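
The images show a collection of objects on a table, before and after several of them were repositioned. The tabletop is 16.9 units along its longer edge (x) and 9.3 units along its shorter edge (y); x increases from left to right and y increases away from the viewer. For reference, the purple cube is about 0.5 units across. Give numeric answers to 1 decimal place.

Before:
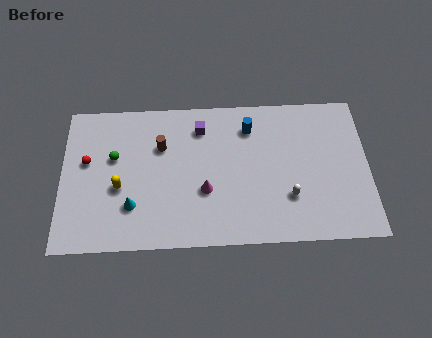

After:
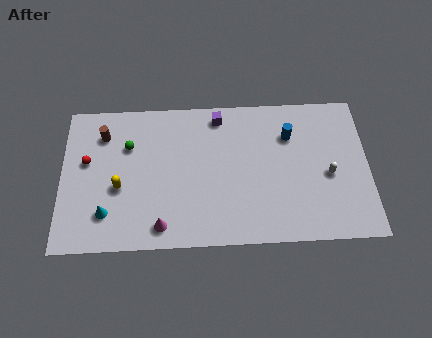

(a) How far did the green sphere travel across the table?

1.1

The green sphere moved from about (2.9, 5.7) to (3.7, 6.4), a distance of √(0.8² + 0.7²) ≈ 1.1.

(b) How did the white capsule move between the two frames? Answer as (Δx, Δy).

(2.2, 1.3)

The white capsule started near (12.5, 2.8) and ended near (14.7, 4.1).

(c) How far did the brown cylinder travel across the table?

3.3

The brown cylinder was near (5.5, 6.3) before and (2.3, 7.2) after, so it travelled √(3.2² + 0.9²) ≈ 3.3 units.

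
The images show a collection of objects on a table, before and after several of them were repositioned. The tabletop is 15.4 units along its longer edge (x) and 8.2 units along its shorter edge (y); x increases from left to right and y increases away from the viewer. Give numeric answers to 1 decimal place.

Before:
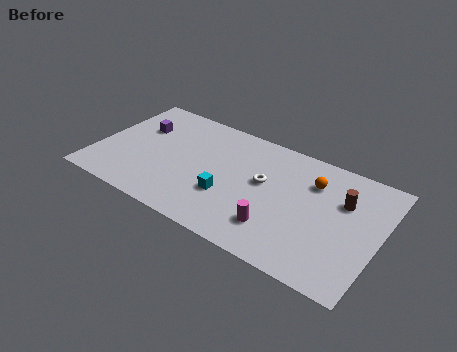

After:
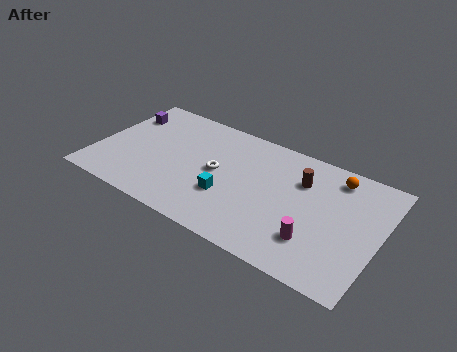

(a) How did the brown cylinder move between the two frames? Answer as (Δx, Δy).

(-2.3, 0.3)

The brown cylinder was at about (13.3, 5.5) and moved to about (11.0, 5.8).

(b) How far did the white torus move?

2.5

From (9.1, 4.7) to (6.6, 4.2), the white torus covered √(2.5² + 0.5²) ≈ 2.5 units.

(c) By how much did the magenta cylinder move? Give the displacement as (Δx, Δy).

(2.0, 0.2)

The magenta cylinder started near (10.2, 2.0) and ended near (12.2, 2.2).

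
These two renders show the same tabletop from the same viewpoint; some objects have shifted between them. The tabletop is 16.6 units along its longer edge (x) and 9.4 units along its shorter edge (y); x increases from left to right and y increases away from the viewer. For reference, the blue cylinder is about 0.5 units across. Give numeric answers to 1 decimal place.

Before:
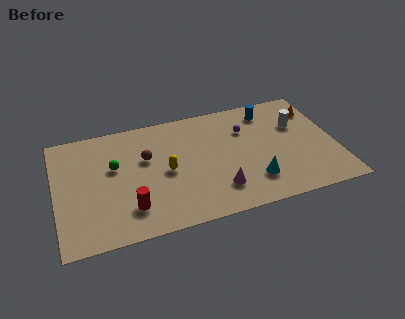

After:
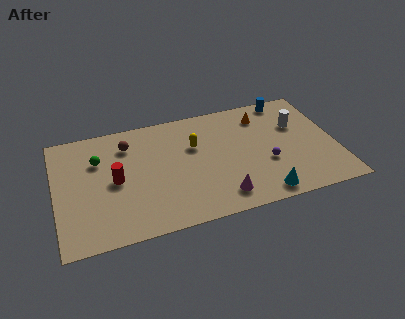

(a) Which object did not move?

the white cylinder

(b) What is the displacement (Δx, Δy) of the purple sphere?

(1.0, -3.1)

The purple sphere started near (11.4, 6.6) and ended near (12.4, 3.5).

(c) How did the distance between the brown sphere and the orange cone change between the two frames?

-2.3

They were about 10.4 units apart before and 8.1 after — 2.3 units closer together.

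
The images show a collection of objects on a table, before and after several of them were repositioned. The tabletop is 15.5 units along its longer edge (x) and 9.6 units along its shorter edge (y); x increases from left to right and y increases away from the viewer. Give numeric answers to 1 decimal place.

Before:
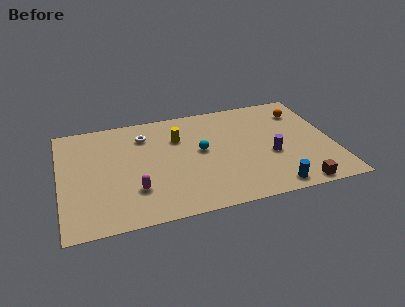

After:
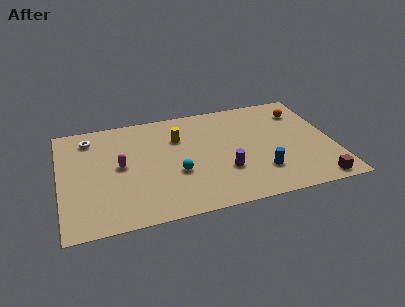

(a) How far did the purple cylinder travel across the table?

2.8

From (11.9, 3.8) to (9.2, 3.1), the purple cylinder covered √(2.7² + 0.7²) ≈ 2.8 units.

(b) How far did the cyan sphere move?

2.2

The cyan sphere moved from about (8.0, 5.2) to (6.5, 3.6), a distance of √(1.5² + 1.6²) ≈ 2.2.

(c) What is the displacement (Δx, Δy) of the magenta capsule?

(-0.7, 2.3)

From the two frames, the magenta capsule sits at roughly (4.1, 2.7) before and (3.4, 5.0) after.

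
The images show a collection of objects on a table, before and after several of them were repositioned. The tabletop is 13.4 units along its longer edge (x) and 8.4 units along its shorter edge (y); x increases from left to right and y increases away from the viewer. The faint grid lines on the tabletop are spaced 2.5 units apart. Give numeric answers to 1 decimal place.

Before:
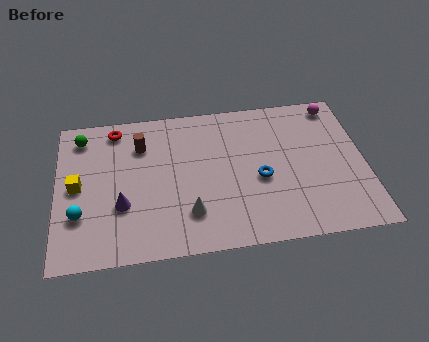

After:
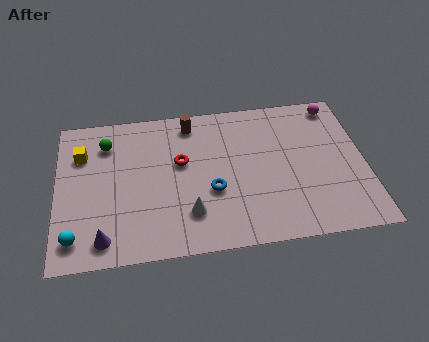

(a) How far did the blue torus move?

2.1

The blue torus moved from about (8.8, 3.6) to (6.7, 3.2), a distance of √(2.1² + 0.4²) ≈ 2.1.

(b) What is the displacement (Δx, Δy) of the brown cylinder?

(2.2, 1.0)

The brown cylinder started near (3.7, 6.2) and ended near (5.9, 7.2).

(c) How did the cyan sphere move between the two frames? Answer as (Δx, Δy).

(-0.2, -1.2)

The cyan sphere was at about (1.0, 2.6) and moved to about (0.8, 1.4).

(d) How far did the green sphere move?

1.2

The green sphere was near (1.1, 7.0) before and (2.2, 6.5) after, so it travelled √(1.1² + 0.5²) ≈ 1.2 units.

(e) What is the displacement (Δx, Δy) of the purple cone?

(-0.8, -1.7)

The purple cone was at about (2.8, 2.9) and moved to about (2.0, 1.2).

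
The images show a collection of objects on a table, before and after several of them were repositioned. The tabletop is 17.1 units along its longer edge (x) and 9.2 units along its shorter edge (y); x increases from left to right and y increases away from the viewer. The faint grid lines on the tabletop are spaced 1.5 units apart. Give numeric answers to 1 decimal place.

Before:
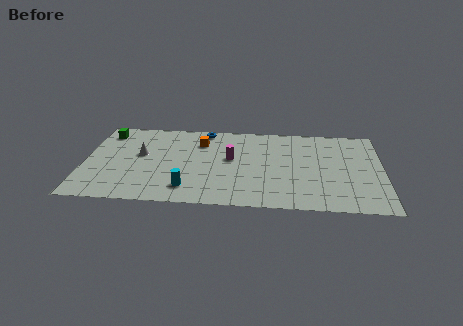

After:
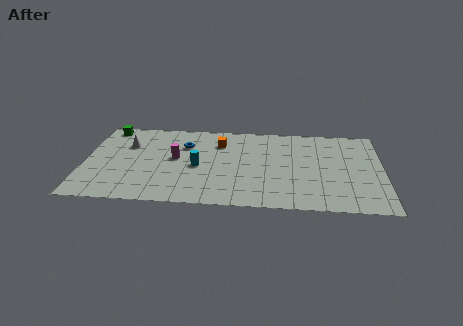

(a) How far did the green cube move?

0.6

The green cube moved from about (1.1, 7.6) to (1.2, 8.2), a distance of √(0.1² + 0.6²) ≈ 0.6.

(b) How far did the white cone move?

1.3

The white cone moved from about (3.2, 5.3) to (2.4, 6.3), a distance of √(0.8² + 1.0²) ≈ 1.3.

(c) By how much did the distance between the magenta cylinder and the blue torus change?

-1.9

They were about 3.5 units apart before and 1.6 after — 1.9 units closer together.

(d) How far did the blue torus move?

2.1

The blue torus moved from about (6.8, 8.3) to (5.7, 6.5), a distance of √(1.1² + 1.8²) ≈ 2.1.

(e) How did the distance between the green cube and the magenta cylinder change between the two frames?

-2.6

They were about 7.7 units apart before and 5.1 after — 2.6 units closer together.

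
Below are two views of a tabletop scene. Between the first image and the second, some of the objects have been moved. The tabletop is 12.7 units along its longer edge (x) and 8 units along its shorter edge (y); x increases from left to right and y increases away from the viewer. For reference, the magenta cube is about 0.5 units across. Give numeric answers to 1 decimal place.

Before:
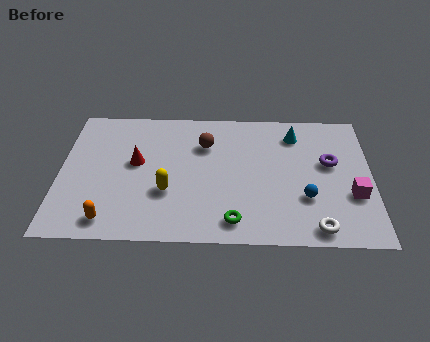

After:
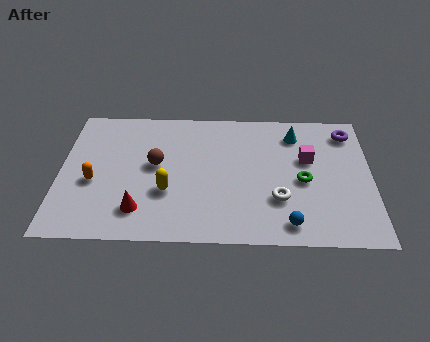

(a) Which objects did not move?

the yellow capsule and the cyan cone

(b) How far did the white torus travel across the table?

2.2

The white torus moved from about (10.4, 0.9) to (8.9, 2.5), a distance of √(1.5² + 1.6²) ≈ 2.2.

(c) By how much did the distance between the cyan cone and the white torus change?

-1.6

They were about 5.6 units apart before and 4.0 after — 1.6 units closer together.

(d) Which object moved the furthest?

the green torus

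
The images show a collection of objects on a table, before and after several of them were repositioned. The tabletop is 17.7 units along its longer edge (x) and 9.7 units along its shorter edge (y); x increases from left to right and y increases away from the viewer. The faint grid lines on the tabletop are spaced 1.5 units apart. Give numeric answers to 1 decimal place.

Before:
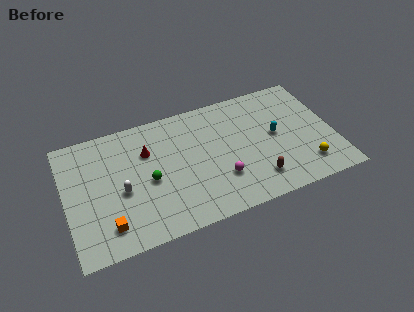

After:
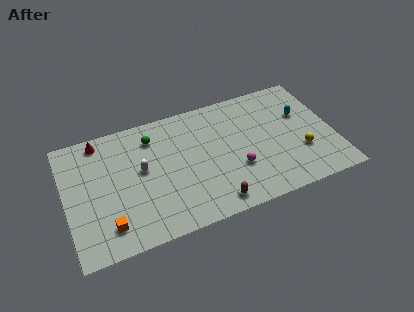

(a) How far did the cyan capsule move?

2.2

The cyan capsule moved from about (13.9, 5.1) to (15.8, 6.2), a distance of √(1.9² + 1.1²) ≈ 2.2.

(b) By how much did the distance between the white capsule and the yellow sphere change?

-1.6

The distance was about 12.2 in the first image and 10.6 in the second, so they moved 1.6 units closer together.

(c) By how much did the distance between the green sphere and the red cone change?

+1.2

Before: roughly 2.3 units apart; after: 3.5. That's 1.2 units further apart.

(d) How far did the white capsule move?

1.8

From (3.6, 4.2) to (5.0, 5.4), the white capsule covered √(1.4² + 1.2²) ≈ 1.8 units.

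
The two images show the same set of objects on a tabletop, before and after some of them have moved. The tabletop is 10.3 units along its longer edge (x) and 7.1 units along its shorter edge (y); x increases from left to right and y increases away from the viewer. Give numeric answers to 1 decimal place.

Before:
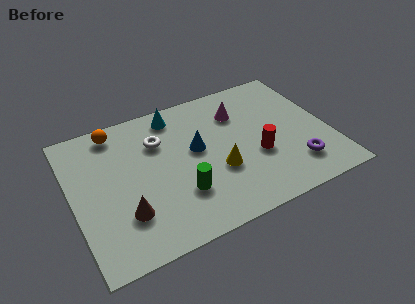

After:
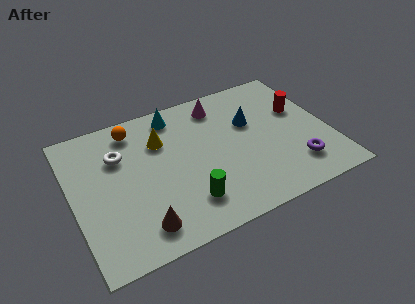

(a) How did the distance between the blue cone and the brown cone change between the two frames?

+2.2

They were about 3.7 units apart before and 5.9 after — 2.2 units further apart.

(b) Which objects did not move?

the cyan cone and the purple torus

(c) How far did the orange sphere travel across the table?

0.7

The orange sphere was near (2.0, 6.2) before and (2.7, 6.0) after, so it travelled √(0.7² + 0.2²) ≈ 0.7 units.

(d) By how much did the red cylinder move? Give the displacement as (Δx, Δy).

(2.0, 1.7)

The red cylinder was at about (7.3, 2.7) and moved to about (9.3, 4.4).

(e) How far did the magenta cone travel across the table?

1.0

From (6.9, 5.2) to (6.2, 5.9), the magenta cone covered √(0.7² + 0.7²) ≈ 1.0 units.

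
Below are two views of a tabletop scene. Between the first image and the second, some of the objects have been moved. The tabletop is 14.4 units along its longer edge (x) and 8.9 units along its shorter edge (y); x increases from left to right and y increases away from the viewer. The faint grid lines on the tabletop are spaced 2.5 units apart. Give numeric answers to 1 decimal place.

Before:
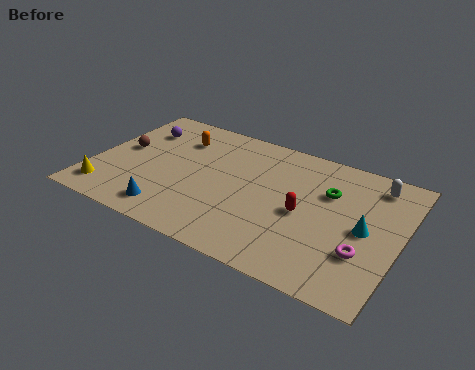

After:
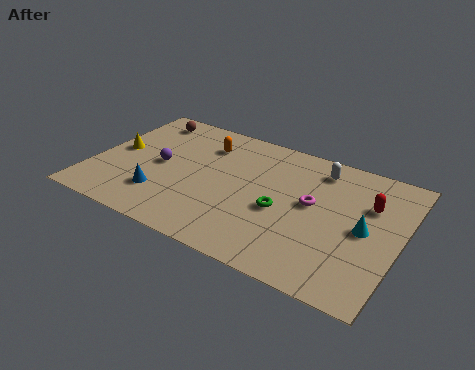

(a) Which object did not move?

the cyan cone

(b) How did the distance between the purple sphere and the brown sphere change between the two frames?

+1.6

The distance was about 1.9 in the first image and 3.5 in the second, so they moved 1.6 units further apart.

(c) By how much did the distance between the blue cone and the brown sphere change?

+1.1

The distance was about 4.5 in the first image and 5.6 in the second, so they moved 1.1 units further apart.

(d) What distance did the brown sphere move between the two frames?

2.9

From (1.2, 4.8) to (1.8, 7.6), the brown sphere covered √(0.6² + 2.8²) ≈ 2.9 units.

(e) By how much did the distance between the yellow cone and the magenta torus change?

-2.7

They were about 12.0 units apart before and 9.3 after — 2.7 units closer together.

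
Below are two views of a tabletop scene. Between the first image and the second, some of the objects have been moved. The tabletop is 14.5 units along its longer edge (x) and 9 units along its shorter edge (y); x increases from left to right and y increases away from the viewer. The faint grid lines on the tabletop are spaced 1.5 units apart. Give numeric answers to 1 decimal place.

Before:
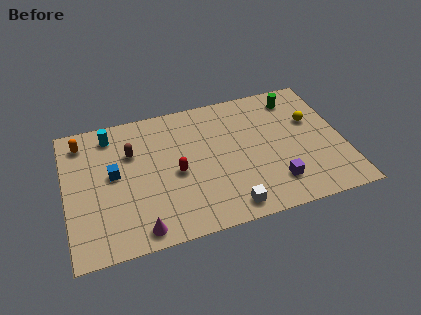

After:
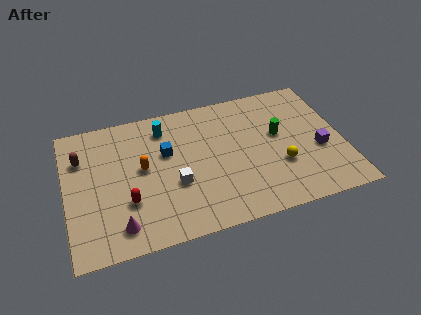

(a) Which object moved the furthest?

the orange capsule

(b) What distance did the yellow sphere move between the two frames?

3.2

The yellow sphere was near (13.0, 5.7) before and (11.1, 3.1) after, so it travelled √(1.9² + 2.6²) ≈ 3.2 units.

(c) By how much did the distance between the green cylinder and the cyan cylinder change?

-3.5

Before: roughly 9.8 units apart; after: 6.3. That's 3.5 units closer together.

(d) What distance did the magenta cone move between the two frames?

1.1

The magenta cone moved from about (3.6, 1.0) to (2.6, 1.5), a distance of √(1.0² + 0.5²) ≈ 1.1.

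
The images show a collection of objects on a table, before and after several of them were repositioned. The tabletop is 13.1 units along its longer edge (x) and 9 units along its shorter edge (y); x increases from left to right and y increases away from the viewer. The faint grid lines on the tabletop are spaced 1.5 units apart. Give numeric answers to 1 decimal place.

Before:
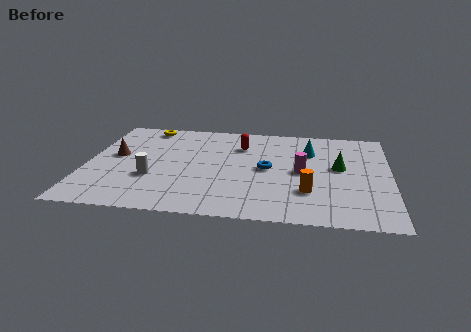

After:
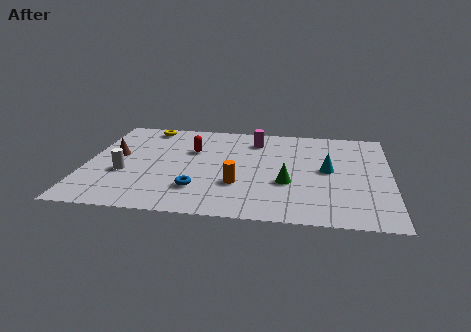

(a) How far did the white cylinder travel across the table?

1.2

From (2.9, 3.1) to (1.7, 3.4), the white cylinder covered √(1.2² + 0.3²) ≈ 1.2 units.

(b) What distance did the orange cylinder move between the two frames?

3.0

The orange cylinder was near (9.6, 2.6) before and (6.6, 2.9) after, so it travelled √(3.0² + 0.3²) ≈ 3.0 units.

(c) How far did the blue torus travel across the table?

3.6

From (7.8, 4.5) to (4.9, 2.3), the blue torus covered √(2.9² + 2.2²) ≈ 3.6 units.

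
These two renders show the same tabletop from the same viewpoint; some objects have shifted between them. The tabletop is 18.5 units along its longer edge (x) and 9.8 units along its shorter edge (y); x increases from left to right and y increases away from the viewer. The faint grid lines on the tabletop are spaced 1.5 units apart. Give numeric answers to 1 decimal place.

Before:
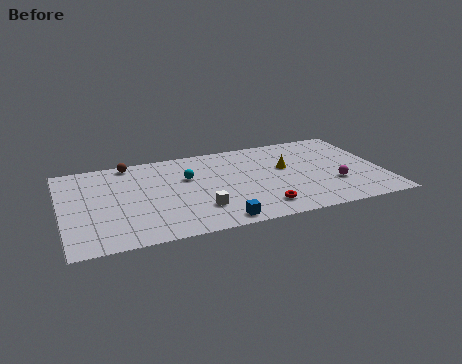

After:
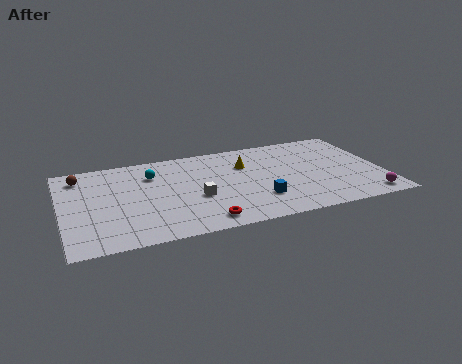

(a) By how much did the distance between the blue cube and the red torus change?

+0.9

Before: roughly 2.7 units apart; after: 3.6. That's 0.9 units further apart.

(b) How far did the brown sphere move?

3.0

From (4.1, 8.9) to (1.2, 8.1), the brown sphere covered √(2.9² + 0.8²) ≈ 3.0 units.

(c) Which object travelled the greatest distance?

the red torus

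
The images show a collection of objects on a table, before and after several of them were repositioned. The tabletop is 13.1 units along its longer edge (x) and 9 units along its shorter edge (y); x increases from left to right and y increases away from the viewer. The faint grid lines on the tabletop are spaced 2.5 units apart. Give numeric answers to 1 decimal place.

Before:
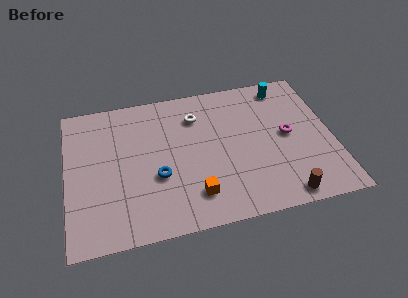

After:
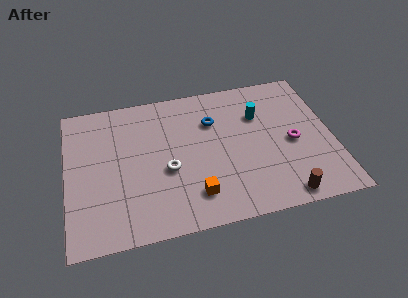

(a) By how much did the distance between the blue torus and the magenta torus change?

-2.2

Before: roughly 6.6 units apart; after: 4.4. That's 2.2 units closer together.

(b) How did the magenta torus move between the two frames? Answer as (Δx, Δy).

(0.2, -0.5)

The magenta torus started near (10.9, 4.6) and ended near (11.1, 4.1).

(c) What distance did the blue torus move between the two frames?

4.1

The blue torus moved from about (4.4, 3.4) to (7.3, 6.3), a distance of √(2.9² + 2.9²) ≈ 4.1.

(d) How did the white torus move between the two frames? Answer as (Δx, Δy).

(-1.6, -3.1)

From the two frames, the white torus sits at roughly (6.5, 6.8) before and (4.9, 3.7) after.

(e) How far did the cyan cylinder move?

2.1

From (11.0, 7.8) to (9.6, 6.2), the cyan cylinder covered √(1.4² + 1.6²) ≈ 2.1 units.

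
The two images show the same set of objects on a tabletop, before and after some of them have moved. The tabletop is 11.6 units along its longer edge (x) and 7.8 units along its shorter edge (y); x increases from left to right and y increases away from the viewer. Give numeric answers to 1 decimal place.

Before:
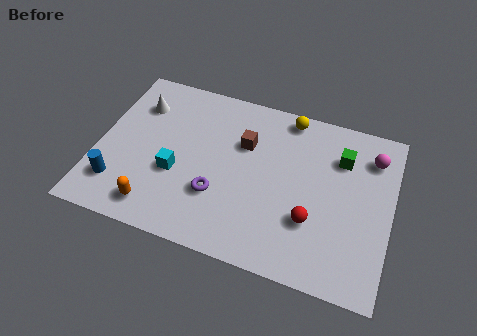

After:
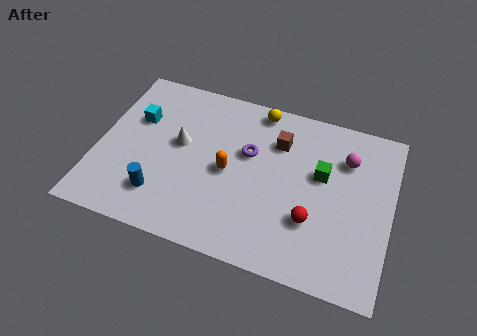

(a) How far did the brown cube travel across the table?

1.4

From (5.7, 5.2) to (7.0, 5.7), the brown cube covered √(1.3² + 0.5²) ≈ 1.4 units.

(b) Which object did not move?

the red sphere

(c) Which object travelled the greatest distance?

the orange capsule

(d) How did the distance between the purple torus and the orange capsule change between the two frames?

-1.3

They were about 2.6 units apart before and 1.3 after — 1.3 units closer together.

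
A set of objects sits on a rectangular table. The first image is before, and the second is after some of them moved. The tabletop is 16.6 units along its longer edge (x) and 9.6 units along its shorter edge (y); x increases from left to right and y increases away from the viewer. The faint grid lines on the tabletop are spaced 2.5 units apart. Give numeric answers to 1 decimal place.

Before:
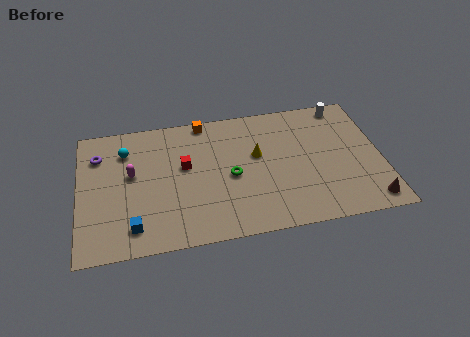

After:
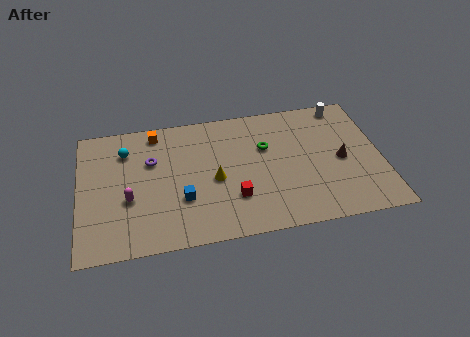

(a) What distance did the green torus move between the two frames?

2.7

The green torus moved from about (8.3, 4.4) to (10.3, 6.2), a distance of √(2.0² + 1.8²) ≈ 2.7.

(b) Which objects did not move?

the cyan sphere and the white cylinder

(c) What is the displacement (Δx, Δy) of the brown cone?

(-1.3, 3.3)

From the two frames, the brown cone sits at roughly (15.7, 1.2) before and (14.4, 4.5) after.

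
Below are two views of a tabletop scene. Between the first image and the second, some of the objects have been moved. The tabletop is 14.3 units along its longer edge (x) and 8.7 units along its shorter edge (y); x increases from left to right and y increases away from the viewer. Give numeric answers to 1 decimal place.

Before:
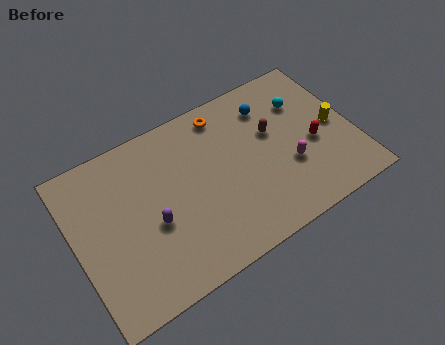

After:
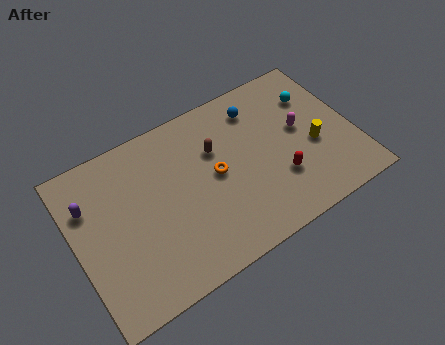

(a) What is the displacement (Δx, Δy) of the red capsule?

(-2.0, -1.0)

The red capsule was at about (12.2, 3.7) and moved to about (10.2, 2.7).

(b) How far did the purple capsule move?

3.8

The purple capsule moved from about (3.8, 3.6) to (0.9, 6.1), a distance of √(2.9² + 2.5²) ≈ 3.8.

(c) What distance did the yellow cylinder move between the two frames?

1.3

From (13.4, 4.2) to (12.2, 3.6), the yellow cylinder covered √(1.2² + 0.6²) ≈ 1.3 units.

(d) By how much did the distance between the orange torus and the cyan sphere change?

+1.6

They were about 4.2 units apart before and 5.8 after — 1.6 units further apart.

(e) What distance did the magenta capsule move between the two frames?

1.9

From (10.8, 3.1) to (11.7, 4.8), the magenta capsule covered √(0.9² + 1.7²) ≈ 1.9 units.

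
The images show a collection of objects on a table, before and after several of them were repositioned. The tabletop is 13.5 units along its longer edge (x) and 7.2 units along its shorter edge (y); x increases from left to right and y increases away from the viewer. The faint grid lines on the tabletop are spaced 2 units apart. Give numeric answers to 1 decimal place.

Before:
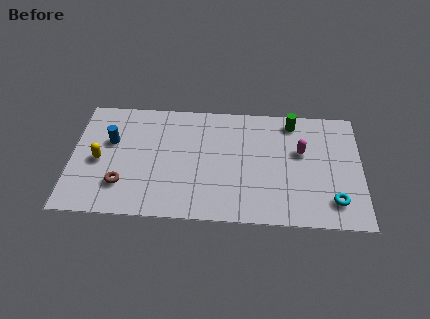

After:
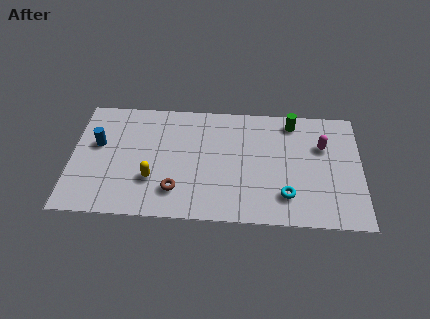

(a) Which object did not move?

the green cylinder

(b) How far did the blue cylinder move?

0.6

From (1.8, 4.5) to (1.2, 4.3), the blue cylinder covered √(0.6² + 0.2²) ≈ 0.6 units.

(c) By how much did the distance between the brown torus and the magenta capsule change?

-1.2

Before: roughly 8.7 units apart; after: 7.5. That's 1.2 units closer together.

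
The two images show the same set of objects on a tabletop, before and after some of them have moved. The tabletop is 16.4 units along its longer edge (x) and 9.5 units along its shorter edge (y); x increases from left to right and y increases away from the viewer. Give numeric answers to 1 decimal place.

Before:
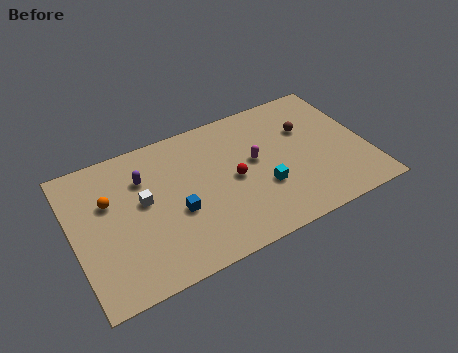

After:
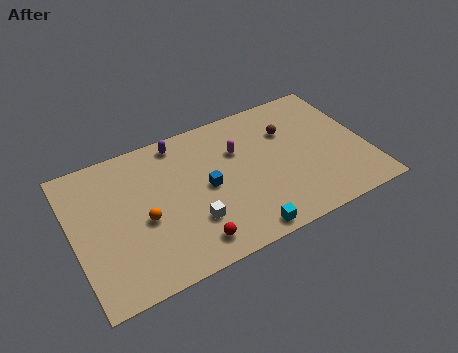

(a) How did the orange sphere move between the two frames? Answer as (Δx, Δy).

(1.7, -2.0)

From the two frames, the orange sphere sits at roughly (2.1, 6.1) before and (3.8, 4.1) after.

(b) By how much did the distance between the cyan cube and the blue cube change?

-0.7

The distance was about 4.8 in the first image and 4.1 in the second, so they moved 0.7 units closer together.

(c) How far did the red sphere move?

4.2

The red sphere was near (8.9, 4.6) before and (6.1, 1.5) after, so it travelled √(2.8² + 3.1²) ≈ 4.2 units.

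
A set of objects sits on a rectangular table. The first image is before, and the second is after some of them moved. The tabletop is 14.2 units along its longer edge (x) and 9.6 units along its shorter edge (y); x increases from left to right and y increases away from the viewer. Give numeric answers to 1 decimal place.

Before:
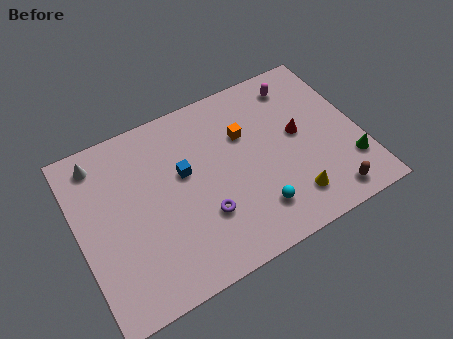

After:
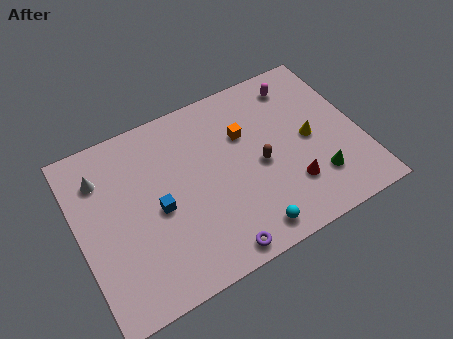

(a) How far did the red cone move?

2.7

From (11.2, 5.2) to (10.4, 2.6), the red cone covered √(0.8² + 2.6²) ≈ 2.7 units.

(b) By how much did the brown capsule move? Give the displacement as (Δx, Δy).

(-3.0, 3.2)

The brown capsule was at about (12.1, 1.2) and moved to about (9.1, 4.4).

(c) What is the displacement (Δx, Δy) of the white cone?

(0.0, -0.9)

From the two frames, the white cone sits at roughly (1.4, 8.2) before and (1.4, 7.3) after.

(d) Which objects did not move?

the orange cube and the magenta capsule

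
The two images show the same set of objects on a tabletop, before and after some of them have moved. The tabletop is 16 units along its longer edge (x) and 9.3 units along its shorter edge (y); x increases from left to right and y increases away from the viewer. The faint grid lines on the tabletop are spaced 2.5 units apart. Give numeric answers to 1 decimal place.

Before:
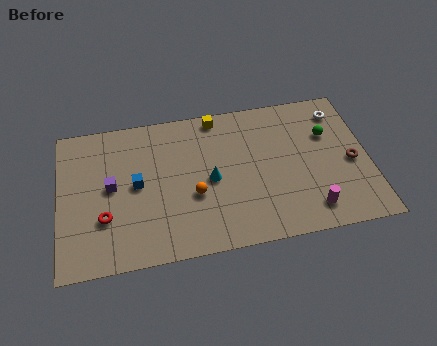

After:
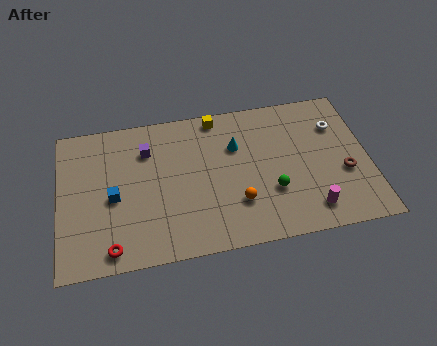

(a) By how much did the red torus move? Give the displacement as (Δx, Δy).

(0.3, -1.9)

From the two frames, the red torus sits at roughly (2.3, 3.0) before and (2.6, 1.1) after.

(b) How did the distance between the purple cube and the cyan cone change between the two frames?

-0.5

The distance was about 5.1 in the first image and 4.6 in the second, so they moved 0.5 units closer together.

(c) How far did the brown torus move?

0.7

From (15.1, 4.2) to (14.7, 3.6), the brown torus covered √(0.4² + 0.6²) ≈ 0.7 units.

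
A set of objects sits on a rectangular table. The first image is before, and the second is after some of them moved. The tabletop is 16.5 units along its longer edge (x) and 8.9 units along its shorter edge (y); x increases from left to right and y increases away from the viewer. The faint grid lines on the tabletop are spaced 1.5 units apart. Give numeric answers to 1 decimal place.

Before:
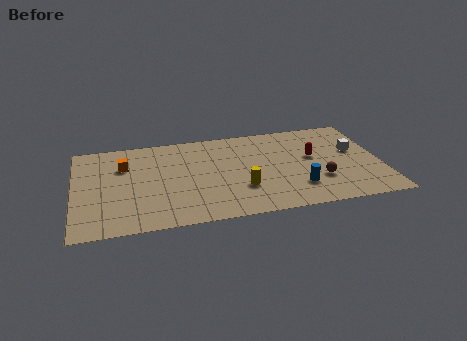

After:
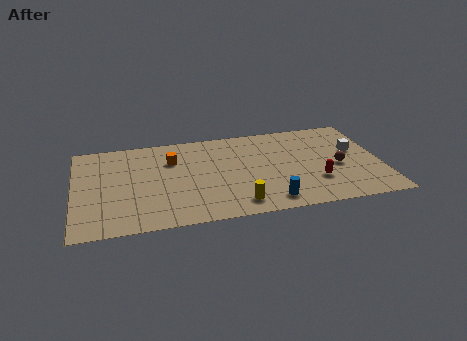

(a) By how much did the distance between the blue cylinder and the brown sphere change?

+3.4

The distance was about 1.3 in the first image and 4.7 in the second, so they moved 3.4 units further apart.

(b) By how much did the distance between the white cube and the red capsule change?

+1.2

The distance was about 2.3 in the first image and 3.5 in the second, so they moved 1.2 units further apart.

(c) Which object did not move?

the white cube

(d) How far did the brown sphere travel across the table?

1.6

From (13.1, 2.8) to (14.2, 3.9), the brown sphere covered √(1.1² + 1.1²) ≈ 1.6 units.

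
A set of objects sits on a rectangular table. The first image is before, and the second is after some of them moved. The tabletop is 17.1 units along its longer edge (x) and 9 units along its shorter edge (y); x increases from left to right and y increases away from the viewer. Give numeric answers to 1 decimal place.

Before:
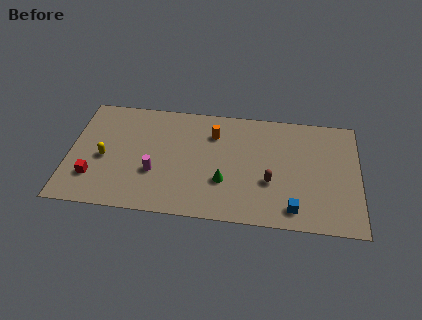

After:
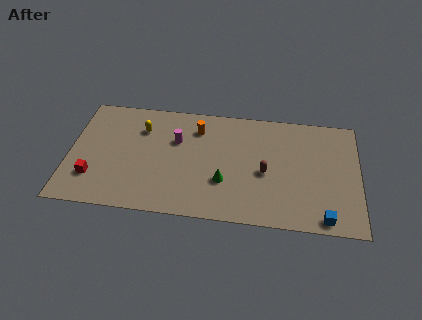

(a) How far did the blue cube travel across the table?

1.9

The blue cube was near (13.3, 1.4) before and (15.1, 0.9) after, so it travelled √(1.8² + 0.5²) ≈ 1.9 units.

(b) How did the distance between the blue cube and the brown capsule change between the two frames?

+2.3

The distance was about 2.4 in the first image and 4.7 in the second, so they moved 2.3 units further apart.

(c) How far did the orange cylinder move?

1.0

The orange cylinder was near (8.5, 6.7) before and (7.5, 7.0) after, so it travelled √(1.0² + 0.3²) ≈ 1.0 units.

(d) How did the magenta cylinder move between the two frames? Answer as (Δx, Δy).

(1.2, 2.7)

The magenta cylinder started near (5.1, 3.2) and ended near (6.3, 5.9).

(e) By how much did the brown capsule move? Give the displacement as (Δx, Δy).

(-0.3, 0.7)

The brown capsule was at about (11.9, 3.3) and moved to about (11.6, 4.0).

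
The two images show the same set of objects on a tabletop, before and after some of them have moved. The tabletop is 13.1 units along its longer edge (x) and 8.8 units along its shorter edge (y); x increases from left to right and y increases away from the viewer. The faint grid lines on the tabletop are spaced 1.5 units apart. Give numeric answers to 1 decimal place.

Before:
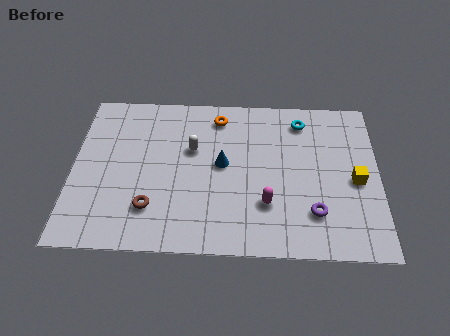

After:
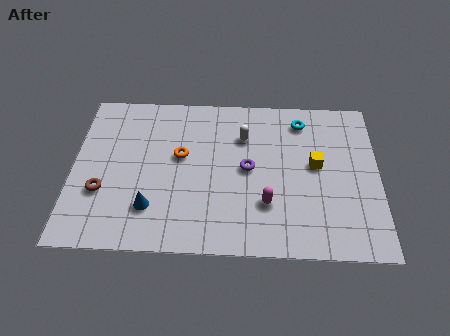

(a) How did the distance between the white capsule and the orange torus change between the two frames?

+0.8

Before: roughly 2.2 units apart; after: 3.0. That's 0.8 units further apart.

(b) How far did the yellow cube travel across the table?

1.9

The yellow cube moved from about (12.1, 4.0) to (10.4, 4.8), a distance of √(1.7² + 0.8²) ≈ 1.9.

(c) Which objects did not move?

the cyan torus and the magenta capsule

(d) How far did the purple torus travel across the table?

3.6

The purple torus was near (10.3, 2.2) before and (7.5, 4.5) after, so it travelled √(2.8² + 2.3²) ≈ 3.6 units.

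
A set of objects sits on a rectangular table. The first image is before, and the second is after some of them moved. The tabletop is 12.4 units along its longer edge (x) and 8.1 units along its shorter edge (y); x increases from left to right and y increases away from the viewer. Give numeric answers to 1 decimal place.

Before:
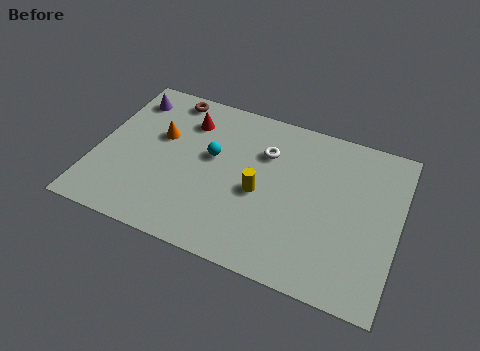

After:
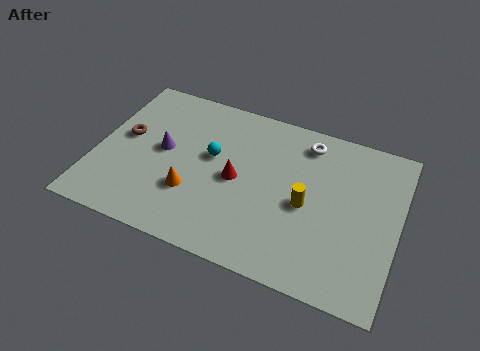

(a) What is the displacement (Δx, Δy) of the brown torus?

(-1.5, -2.7)

The brown torus started near (2.6, 7.2) and ended near (1.1, 4.5).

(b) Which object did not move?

the cyan sphere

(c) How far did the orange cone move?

2.9

From (2.5, 5.0) to (4.1, 2.6), the orange cone covered √(1.6² + 2.4²) ≈ 2.9 units.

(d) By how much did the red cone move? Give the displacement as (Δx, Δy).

(2.3, -2.3)

From the two frames, the red cone sits at roughly (3.5, 6.2) before and (5.8, 3.9) after.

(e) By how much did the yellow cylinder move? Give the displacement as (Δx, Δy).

(1.9, 0.1)

The yellow cylinder was at about (6.8, 3.6) and moved to about (8.7, 3.7).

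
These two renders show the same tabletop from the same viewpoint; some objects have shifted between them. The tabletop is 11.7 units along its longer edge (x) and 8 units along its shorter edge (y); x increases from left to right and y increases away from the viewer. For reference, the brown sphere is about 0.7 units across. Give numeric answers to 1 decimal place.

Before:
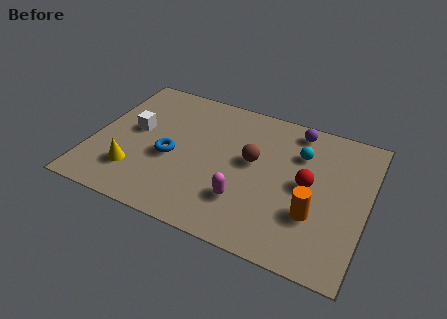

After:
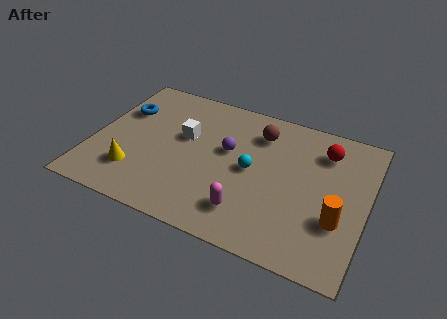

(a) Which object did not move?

the yellow cone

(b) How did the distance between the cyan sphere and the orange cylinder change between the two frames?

+0.8

The distance was about 3.2 in the first image and 4.0 in the second, so they moved 0.8 units further apart.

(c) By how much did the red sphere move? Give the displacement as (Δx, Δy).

(0.5, 2.1)

From the two frames, the red sphere sits at roughly (9.2, 4.1) before and (9.7, 6.2) after.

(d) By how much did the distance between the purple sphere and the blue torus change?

-1.4

They were about 6.2 units apart before and 4.8 after — 1.4 units closer together.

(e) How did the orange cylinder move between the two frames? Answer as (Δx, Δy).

(1.0, 0.1)

From the two frames, the orange cylinder sits at roughly (9.6, 2.6) before and (10.6, 2.7) after.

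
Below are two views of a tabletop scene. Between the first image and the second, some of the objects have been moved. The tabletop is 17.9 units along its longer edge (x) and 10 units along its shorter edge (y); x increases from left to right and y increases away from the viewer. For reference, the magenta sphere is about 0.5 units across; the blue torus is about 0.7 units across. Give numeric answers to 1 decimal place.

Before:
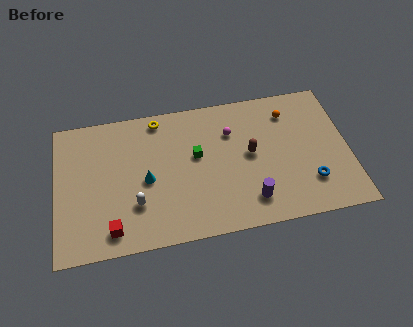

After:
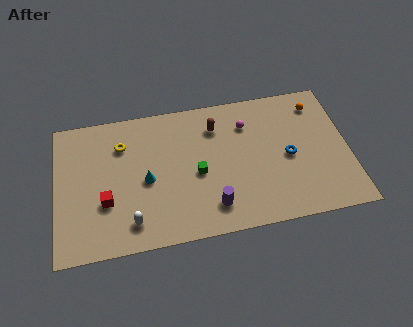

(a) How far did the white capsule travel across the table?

1.2

The white capsule was near (4.8, 3.0) before and (4.5, 1.8) after, so it travelled √(0.3² + 1.2²) ≈ 1.2 units.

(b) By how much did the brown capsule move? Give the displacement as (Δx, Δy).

(-2.0, 2.4)

From the two frames, the brown capsule sits at roughly (11.9, 5.3) before and (9.9, 7.7) after.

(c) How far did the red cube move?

2.0

The red cube was near (3.3, 1.5) before and (3.0, 3.5) after, so it travelled √(0.3² + 2.0²) ≈ 2.0 units.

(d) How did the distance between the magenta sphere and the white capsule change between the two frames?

+2.0

Before: roughly 7.3 units apart; after: 9.3. That's 2.0 units further apart.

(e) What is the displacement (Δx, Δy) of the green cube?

(0.0, -1.3)

From the two frames, the green cube sits at roughly (8.6, 5.8) before and (8.6, 4.5) after.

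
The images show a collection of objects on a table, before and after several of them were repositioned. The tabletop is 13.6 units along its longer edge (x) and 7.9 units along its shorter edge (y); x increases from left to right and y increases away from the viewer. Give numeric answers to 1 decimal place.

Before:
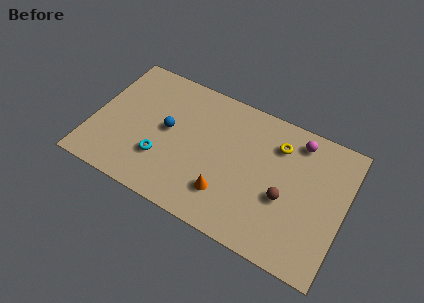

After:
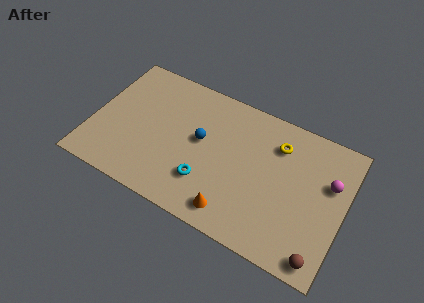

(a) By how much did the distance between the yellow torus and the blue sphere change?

-1.8

Before: roughly 6.1 units apart; after: 4.3. That's 1.8 units closer together.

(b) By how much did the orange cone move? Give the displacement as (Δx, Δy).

(0.5, -0.8)

The orange cone was at about (7.5, 2.0) and moved to about (8.0, 1.2).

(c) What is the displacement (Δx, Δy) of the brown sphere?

(2.2, -2.3)

The brown sphere started near (10.5, 3.2) and ended near (12.7, 0.9).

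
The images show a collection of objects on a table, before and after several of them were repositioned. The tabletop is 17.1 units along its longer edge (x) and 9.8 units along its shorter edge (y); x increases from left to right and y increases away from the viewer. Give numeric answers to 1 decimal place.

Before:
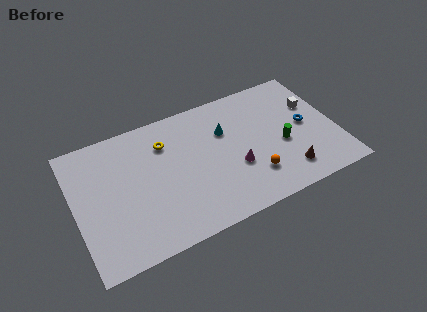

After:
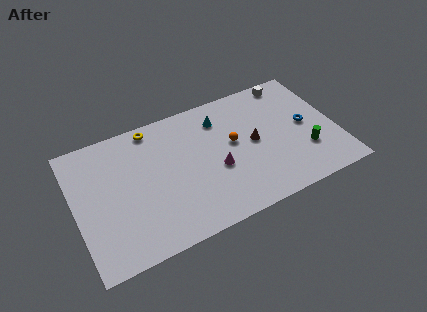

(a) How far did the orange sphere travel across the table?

3.1

From (11.3, 2.5) to (10.4, 5.5), the orange sphere covered √(0.9² + 3.0²) ≈ 3.1 units.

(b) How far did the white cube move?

2.7

The white cube was near (15.9, 6.4) before and (14.7, 8.8) after, so it travelled √(1.2² + 2.4²) ≈ 2.7 units.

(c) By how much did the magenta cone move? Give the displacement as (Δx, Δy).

(-1.2, 0.4)

The magenta cone was at about (10.3, 3.6) and moved to about (9.1, 4.0).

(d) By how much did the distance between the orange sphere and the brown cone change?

-0.9

They were about 2.3 units apart before and 1.4 after — 0.9 units closer together.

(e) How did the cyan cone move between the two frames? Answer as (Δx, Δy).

(-0.2, 1.1)

The cyan cone was at about (10.0, 6.6) and moved to about (9.8, 7.7).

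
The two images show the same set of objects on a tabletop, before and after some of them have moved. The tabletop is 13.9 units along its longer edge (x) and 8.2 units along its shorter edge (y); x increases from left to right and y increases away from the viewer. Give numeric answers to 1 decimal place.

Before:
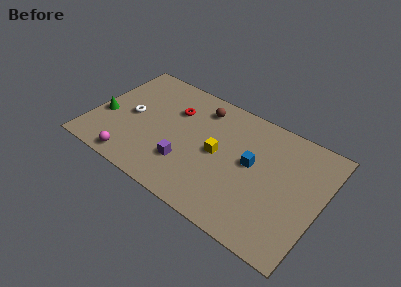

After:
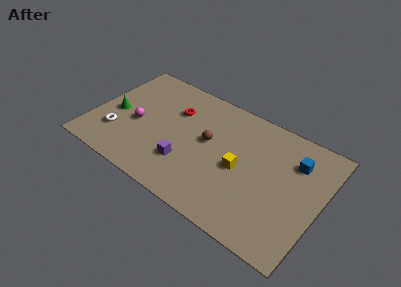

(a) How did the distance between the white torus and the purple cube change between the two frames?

+0.3

The distance was about 4.0 in the first image and 4.3 in the second, so they moved 0.3 units further apart.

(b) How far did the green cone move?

0.7

The green cone moved from about (0.8, 3.2) to (1.3, 3.7), a distance of √(0.5² + 0.5²) ≈ 0.7.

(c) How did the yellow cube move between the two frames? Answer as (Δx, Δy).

(1.4, -0.3)

The yellow cube was at about (7.7, 4.1) and moved to about (9.1, 3.8).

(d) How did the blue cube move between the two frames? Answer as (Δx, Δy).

(2.4, 1.5)

From the two frames, the blue cube sits at roughly (9.7, 4.5) before and (12.1, 6.0) after.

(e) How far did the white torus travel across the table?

1.8

The white torus moved from about (2.3, 4.0) to (1.7, 2.3), a distance of √(0.6² + 1.7²) ≈ 1.8.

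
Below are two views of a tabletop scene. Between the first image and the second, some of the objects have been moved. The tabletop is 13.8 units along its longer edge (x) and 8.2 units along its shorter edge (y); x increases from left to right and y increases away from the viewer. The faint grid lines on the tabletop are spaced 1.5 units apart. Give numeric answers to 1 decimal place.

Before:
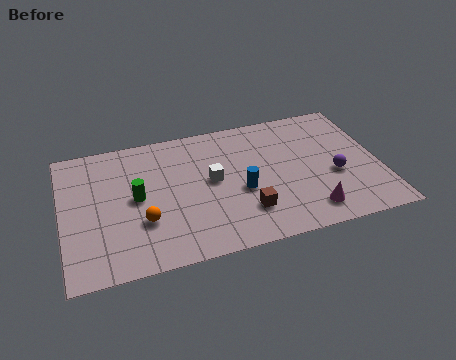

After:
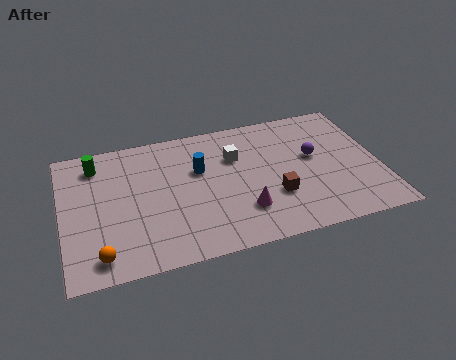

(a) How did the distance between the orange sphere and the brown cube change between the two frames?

+3.3

Before: roughly 4.4 units apart; after: 7.7. That's 3.3 units further apart.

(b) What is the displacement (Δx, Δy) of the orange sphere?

(-1.9, -1.5)

The orange sphere started near (3.4, 2.7) and ended near (1.5, 1.2).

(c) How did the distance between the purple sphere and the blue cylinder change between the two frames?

+0.9

Before: roughly 4.1 units apart; after: 5.0. That's 0.9 units further apart.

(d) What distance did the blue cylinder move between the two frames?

2.5

From (7.7, 3.4) to (6.0, 5.2), the blue cylinder covered √(1.7² + 1.8²) ≈ 2.5 units.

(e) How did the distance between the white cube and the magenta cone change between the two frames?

-1.6

They were about 5.0 units apart before and 3.4 after — 1.6 units closer together.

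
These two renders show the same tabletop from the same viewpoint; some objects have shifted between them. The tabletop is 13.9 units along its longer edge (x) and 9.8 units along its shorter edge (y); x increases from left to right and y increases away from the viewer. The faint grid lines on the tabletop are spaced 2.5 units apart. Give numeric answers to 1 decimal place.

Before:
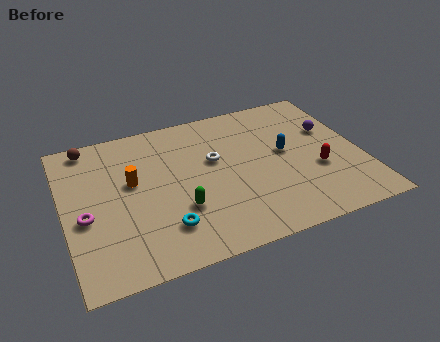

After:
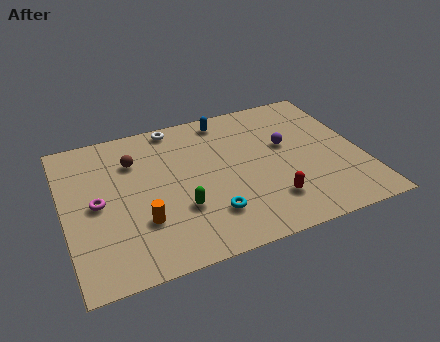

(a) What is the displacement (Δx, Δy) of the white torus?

(-1.6, 3.0)

The white torus was at about (7.1, 5.9) and moved to about (5.5, 8.9).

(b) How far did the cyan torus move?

2.1

The cyan torus was near (4.4, 2.3) before and (6.5, 2.4) after, so it travelled √(2.1² + 0.1²) ≈ 2.1 units.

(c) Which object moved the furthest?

the blue capsule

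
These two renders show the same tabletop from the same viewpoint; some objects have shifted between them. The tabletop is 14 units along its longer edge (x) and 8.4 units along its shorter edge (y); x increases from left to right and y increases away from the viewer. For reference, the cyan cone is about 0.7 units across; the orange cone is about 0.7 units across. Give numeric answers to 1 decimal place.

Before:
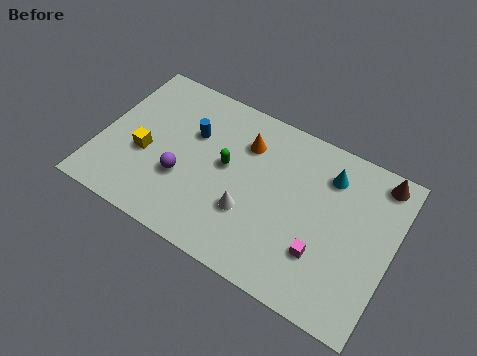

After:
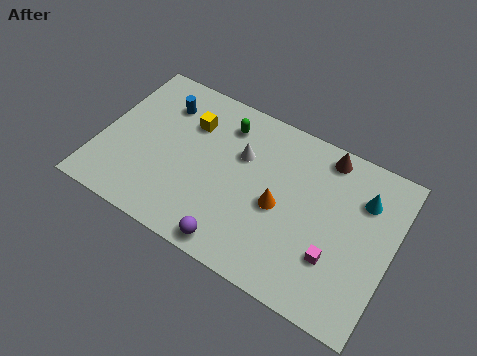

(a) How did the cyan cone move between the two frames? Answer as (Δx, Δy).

(1.7, -0.4)

From the two frames, the cyan cone sits at roughly (10.7, 6.5) before and (12.4, 6.1) after.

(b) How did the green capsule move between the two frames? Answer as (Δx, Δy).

(-0.4, 2.1)

The green capsule started near (6.0, 4.6) and ended near (5.6, 6.7).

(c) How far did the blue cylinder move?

1.8

The blue cylinder was near (4.2, 5.5) before and (2.6, 6.4) after, so it travelled √(1.6² + 0.9²) ≈ 1.8 units.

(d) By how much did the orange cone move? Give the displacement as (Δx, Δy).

(2.0, -2.4)

From the two frames, the orange cone sits at roughly (6.7, 6.2) before and (8.7, 3.8) after.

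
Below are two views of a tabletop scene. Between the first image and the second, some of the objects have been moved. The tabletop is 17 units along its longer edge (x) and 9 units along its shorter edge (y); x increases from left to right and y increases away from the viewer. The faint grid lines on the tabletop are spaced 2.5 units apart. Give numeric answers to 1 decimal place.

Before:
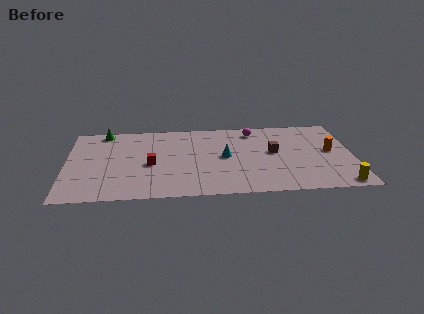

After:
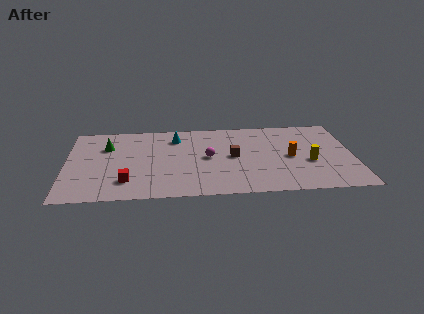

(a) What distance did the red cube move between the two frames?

2.4

From (5.0, 4.0) to (3.6, 2.1), the red cube covered √(1.4² + 1.9²) ≈ 2.4 units.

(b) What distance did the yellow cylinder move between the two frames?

3.2

The yellow cylinder moved from about (16.1, 0.9) to (14.4, 3.6), a distance of √(1.7² + 2.7²) ≈ 3.2.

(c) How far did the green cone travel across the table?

1.8

From (2.2, 8.1) to (2.4, 6.3), the green cone covered √(0.2² + 1.8²) ≈ 1.8 units.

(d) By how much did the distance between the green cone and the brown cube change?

-2.9

Before: roughly 10.6 units apart; after: 7.7. That's 2.9 units closer together.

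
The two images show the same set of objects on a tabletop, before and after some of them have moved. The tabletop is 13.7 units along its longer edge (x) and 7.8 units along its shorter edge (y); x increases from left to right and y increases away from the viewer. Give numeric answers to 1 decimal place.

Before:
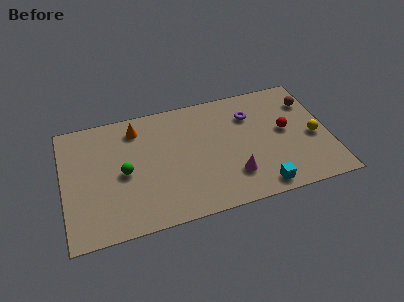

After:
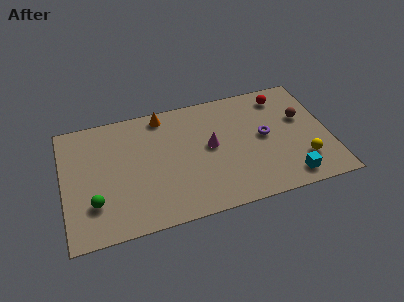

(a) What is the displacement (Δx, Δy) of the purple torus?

(0.6, -1.6)

The purple torus was at about (9.8, 5.7) and moved to about (10.4, 4.1).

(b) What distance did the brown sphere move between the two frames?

1.1

The brown sphere moved from about (12.9, 5.8) to (12.4, 4.8), a distance of √(0.5² + 1.0²) ≈ 1.1.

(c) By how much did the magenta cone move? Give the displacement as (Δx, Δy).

(-1.0, 2.2)

The magenta cone started near (8.6, 2.0) and ended near (7.6, 4.2).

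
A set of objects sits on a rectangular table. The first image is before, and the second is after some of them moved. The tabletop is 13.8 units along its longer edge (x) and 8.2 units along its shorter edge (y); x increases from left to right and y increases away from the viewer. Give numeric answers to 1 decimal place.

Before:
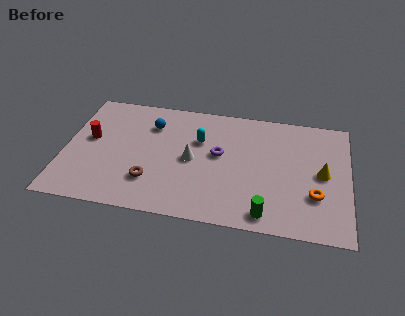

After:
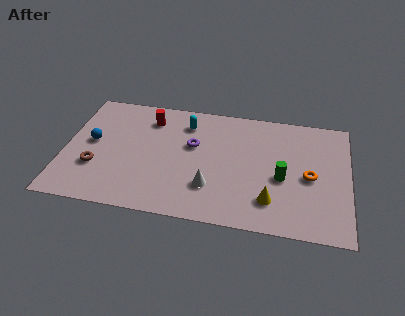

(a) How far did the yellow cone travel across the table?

3.3

The yellow cone was near (12.5, 4.1) before and (10.1, 1.9) after, so it travelled √(2.4² + 2.2²) ≈ 3.3 units.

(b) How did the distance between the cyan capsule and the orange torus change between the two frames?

+0.3

The distance was about 6.4 in the first image and 6.7 in the second, so they moved 0.3 units further apart.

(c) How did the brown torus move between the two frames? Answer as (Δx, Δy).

(-2.7, 0.5)

The brown torus started near (4.3, 2.2) and ended near (1.6, 2.7).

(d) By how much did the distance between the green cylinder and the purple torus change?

+0.3

They were about 4.3 units apart before and 4.6 after — 0.3 units further apart.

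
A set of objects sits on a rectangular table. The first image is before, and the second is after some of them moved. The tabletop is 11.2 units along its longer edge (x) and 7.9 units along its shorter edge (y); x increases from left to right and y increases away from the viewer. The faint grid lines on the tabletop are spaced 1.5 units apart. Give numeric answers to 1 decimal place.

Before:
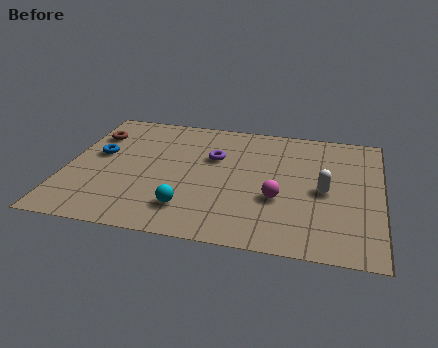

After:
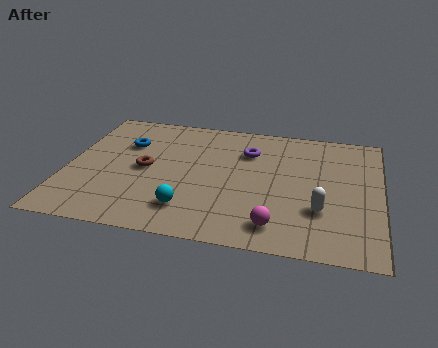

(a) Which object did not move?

the cyan sphere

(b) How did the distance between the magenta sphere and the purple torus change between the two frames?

+1.3

Before: roughly 3.3 units apart; after: 4.6. That's 1.3 units further apart.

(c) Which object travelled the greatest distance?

the brown torus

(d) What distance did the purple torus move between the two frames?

1.3

From (5.2, 5.1) to (6.4, 5.7), the purple torus covered √(1.2² + 0.6²) ≈ 1.3 units.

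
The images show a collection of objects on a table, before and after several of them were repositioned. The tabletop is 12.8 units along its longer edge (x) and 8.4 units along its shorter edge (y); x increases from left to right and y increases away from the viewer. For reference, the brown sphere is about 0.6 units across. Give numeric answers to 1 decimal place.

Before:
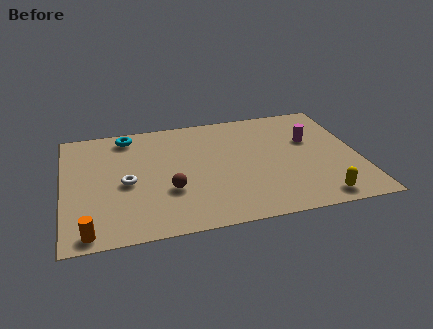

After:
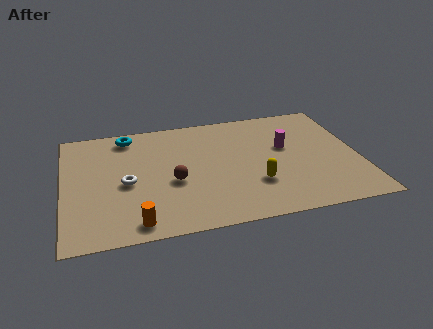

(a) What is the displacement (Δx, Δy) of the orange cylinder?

(2.0, 0.2)

The orange cylinder was at about (1.0, 0.8) and moved to about (3.0, 1.0).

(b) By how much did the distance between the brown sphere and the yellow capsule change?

-3.0

Before: roughly 6.6 units apart; after: 3.6. That's 3.0 units closer together.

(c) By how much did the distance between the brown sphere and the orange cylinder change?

-1.1

Before: roughly 4.1 units apart; after: 3.0. That's 1.1 units closer together.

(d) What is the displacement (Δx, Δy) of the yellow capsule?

(-2.6, 1.6)

From the two frames, the yellow capsule sits at roughly (10.8, 1.0) before and (8.2, 2.6) after.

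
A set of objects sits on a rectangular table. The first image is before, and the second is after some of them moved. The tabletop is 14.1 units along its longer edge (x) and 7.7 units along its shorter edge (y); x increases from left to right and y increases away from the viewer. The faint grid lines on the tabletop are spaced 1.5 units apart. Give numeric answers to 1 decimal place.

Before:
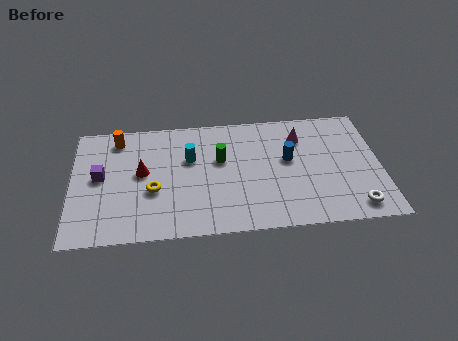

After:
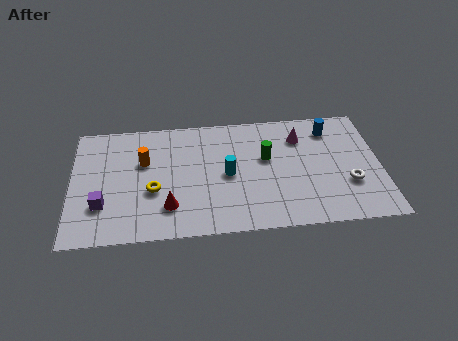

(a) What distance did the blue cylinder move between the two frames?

2.7

The blue cylinder moved from about (9.9, 4.4) to (11.9, 6.2), a distance of √(2.0² + 1.8²) ≈ 2.7.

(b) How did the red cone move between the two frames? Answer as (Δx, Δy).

(1.2, -2.3)

The red cone was at about (3.2, 4.2) and moved to about (4.4, 1.9).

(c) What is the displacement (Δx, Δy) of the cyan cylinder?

(1.7, -1.2)

From the two frames, the cyan cylinder sits at roughly (5.4, 4.9) before and (7.1, 3.7) after.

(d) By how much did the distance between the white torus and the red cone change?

-1.9

The distance was about 10.1 in the first image and 8.2 in the second, so they moved 1.9 units closer together.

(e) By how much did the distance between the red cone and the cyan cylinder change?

+0.9

Before: roughly 2.3 units apart; after: 3.2. That's 0.9 units further apart.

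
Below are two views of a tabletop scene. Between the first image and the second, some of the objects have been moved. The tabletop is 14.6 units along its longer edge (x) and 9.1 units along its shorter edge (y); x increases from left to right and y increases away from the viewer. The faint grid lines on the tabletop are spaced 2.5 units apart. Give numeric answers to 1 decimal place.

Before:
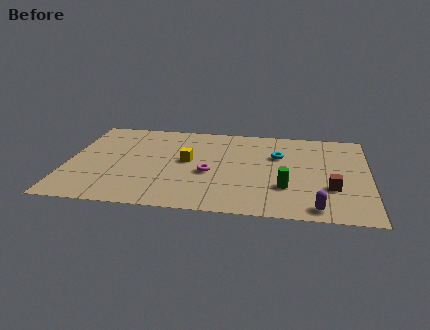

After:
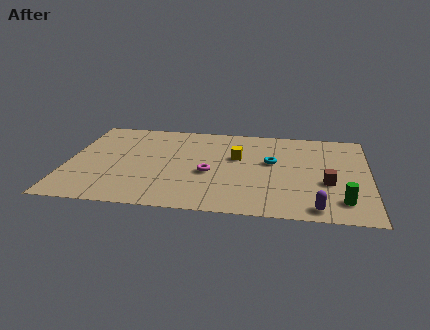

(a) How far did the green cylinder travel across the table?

2.9

From (10.6, 2.8) to (13.3, 1.8), the green cylinder covered √(2.7² + 1.0²) ≈ 2.9 units.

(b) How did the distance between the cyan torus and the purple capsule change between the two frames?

-0.5

The distance was about 5.3 in the first image and 4.8 in the second, so they moved 0.5 units closer together.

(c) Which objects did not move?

the purple capsule and the magenta torus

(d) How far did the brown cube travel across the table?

0.5

From (12.8, 3.0) to (12.6, 3.5), the brown cube covered √(0.2² + 0.5²) ≈ 0.5 units.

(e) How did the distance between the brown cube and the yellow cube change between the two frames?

-2.4

The distance was about 7.3 in the first image and 4.9 in the second, so they moved 2.4 units closer together.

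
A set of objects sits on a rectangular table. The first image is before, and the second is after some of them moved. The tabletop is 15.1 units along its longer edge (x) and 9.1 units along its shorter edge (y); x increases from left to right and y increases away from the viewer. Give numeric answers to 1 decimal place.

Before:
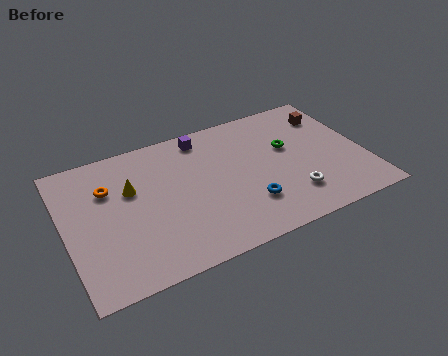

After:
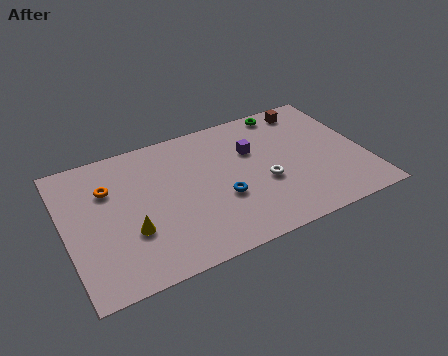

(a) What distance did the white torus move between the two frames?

1.8

From (11.1, 2.2) to (9.9, 3.6), the white torus covered √(1.2² + 1.4²) ≈ 1.8 units.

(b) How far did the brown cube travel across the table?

1.3

The brown cube moved from about (13.8, 7.0) to (12.8, 7.9), a distance of √(1.0² + 0.9²) ≈ 1.3.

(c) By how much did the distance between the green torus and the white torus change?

+1.6

They were about 3.3 units apart before and 4.9 after — 1.6 units further apart.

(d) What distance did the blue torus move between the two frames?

1.5

From (8.9, 2.5) to (7.7, 3.4), the blue torus covered √(1.2² + 0.9²) ≈ 1.5 units.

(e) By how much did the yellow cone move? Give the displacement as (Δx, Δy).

(-0.3, -2.7)

The yellow cone was at about (3.4, 5.8) and moved to about (3.1, 3.1).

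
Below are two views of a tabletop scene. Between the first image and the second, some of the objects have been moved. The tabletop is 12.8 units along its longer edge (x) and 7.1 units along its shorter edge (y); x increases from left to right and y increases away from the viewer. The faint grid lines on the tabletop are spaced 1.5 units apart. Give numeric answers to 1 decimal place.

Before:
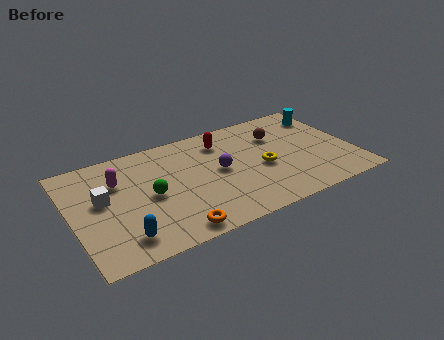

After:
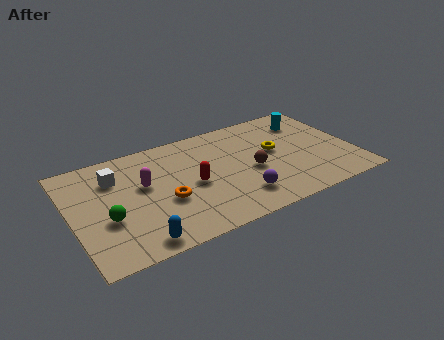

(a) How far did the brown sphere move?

2.4

The brown sphere was near (9.6, 5.0) before and (8.1, 3.1) after, so it travelled √(1.5² + 1.9²) ≈ 2.4 units.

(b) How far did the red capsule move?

2.9

The red capsule was near (7.1, 5.6) before and (5.4, 3.3) after, so it travelled √(1.7² + 2.3²) ≈ 2.9 units.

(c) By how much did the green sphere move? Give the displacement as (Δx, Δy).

(-2.0, -0.7)

From the two frames, the green sphere sits at roughly (3.5, 3.4) before and (1.5, 2.7) after.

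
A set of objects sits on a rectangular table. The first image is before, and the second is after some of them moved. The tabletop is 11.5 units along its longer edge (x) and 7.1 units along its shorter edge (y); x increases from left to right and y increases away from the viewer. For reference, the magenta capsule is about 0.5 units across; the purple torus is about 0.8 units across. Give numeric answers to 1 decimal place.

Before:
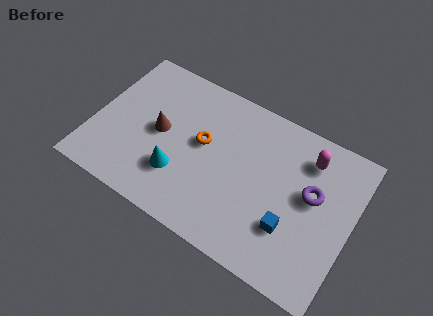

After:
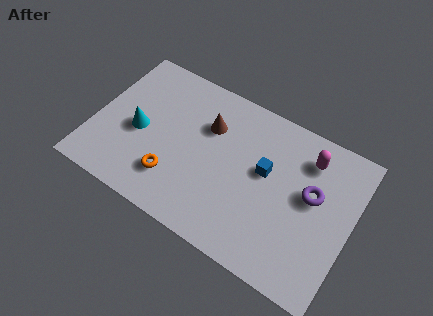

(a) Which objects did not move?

the magenta capsule and the purple torus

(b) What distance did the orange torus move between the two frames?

2.4

The orange torus was near (4.8, 4.0) before and (3.8, 1.8) after, so it travelled √(1.0² + 2.2²) ≈ 2.4 units.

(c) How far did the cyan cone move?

2.3

The cyan cone was near (4.0, 2.1) before and (2.0, 3.2) after, so it travelled √(2.0² + 1.1²) ≈ 2.3 units.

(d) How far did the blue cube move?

2.4

The blue cube was near (9.0, 2.2) before and (7.6, 4.1) after, so it travelled √(1.4² + 1.9²) ≈ 2.4 units.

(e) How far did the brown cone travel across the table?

2.4

From (2.9, 3.6) to (4.9, 4.9), the brown cone covered √(2.0² + 1.3²) ≈ 2.4 units.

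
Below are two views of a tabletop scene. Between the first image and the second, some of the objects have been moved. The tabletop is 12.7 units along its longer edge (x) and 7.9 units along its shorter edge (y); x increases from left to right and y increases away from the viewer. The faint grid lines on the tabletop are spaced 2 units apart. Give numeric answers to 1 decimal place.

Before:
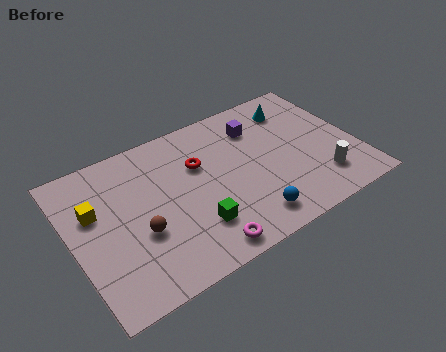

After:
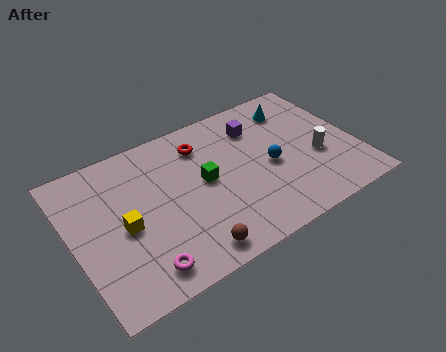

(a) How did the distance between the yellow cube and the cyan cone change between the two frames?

-0.8

The distance was about 9.4 in the first image and 8.6 in the second, so they moved 0.8 units closer together.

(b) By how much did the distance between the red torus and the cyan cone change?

-0.4

The distance was about 4.7 in the first image and 4.3 in the second, so they moved 0.4 units closer together.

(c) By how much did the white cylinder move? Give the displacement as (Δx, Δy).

(0.1, 1.3)

The white cylinder started near (10.8, 1.8) and ended near (10.9, 3.1).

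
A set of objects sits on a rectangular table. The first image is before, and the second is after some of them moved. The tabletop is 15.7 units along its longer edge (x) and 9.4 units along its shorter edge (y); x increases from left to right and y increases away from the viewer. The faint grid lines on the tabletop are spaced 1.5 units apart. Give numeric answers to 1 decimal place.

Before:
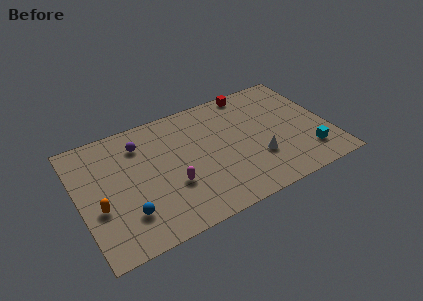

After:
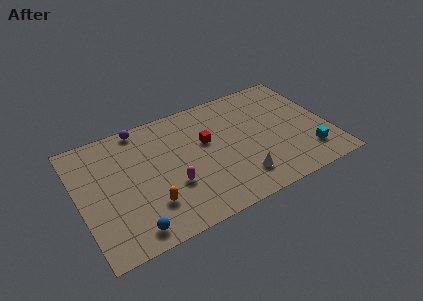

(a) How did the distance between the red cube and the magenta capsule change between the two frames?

-4.4

Before: roughly 7.9 units apart; after: 3.5. That's 4.4 units closer together.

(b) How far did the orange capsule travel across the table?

3.2

From (1.1, 3.6) to (4.1, 2.5), the orange capsule covered √(3.0² + 1.1²) ≈ 3.2 units.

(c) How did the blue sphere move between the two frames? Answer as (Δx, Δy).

(0.1, -1.2)

From the two frames, the blue sphere sits at roughly (2.7, 2.4) before and (2.8, 1.2) after.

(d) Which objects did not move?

the cyan cube and the magenta capsule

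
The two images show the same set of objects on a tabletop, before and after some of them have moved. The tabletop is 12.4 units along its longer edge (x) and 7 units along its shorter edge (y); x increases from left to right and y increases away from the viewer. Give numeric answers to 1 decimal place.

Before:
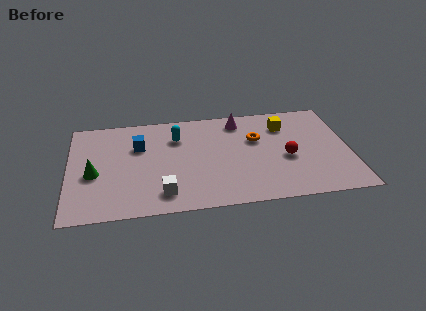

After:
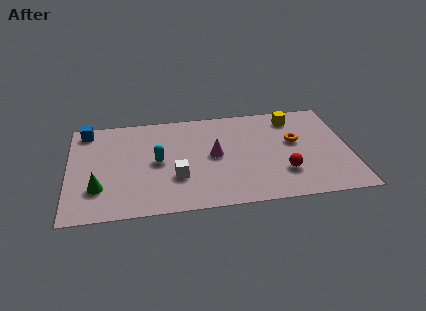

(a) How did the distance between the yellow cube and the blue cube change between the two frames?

+2.7

The distance was about 6.5 in the first image and 9.2 in the second, so they moved 2.7 units further apart.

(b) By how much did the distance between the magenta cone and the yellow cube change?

+2.1

The distance was about 2.1 in the first image and 4.2 in the second, so they moved 2.1 units further apart.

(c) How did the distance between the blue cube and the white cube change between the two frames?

+1.9

They were about 3.5 units apart before and 5.4 after — 1.9 units further apart.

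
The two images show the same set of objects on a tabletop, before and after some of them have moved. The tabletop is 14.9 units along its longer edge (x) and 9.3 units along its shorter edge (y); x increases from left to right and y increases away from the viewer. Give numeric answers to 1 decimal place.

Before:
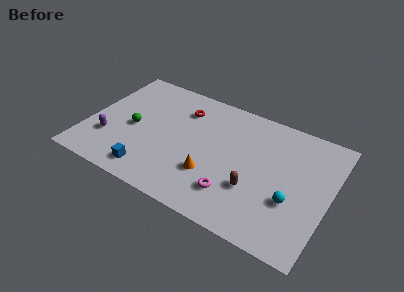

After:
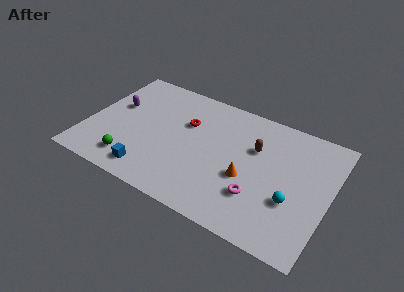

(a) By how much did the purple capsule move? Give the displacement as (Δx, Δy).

(0.0, 2.8)

The purple capsule started near (1.5, 2.8) and ended near (1.5, 5.6).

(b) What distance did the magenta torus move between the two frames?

1.5

From (9.4, 2.2) to (10.8, 2.7), the magenta torus covered √(1.4² + 0.5²) ≈ 1.5 units.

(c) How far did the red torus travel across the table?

1.1

From (5.5, 7.1) to (5.9, 6.1), the red torus covered √(0.4² + 1.0²) ≈ 1.1 units.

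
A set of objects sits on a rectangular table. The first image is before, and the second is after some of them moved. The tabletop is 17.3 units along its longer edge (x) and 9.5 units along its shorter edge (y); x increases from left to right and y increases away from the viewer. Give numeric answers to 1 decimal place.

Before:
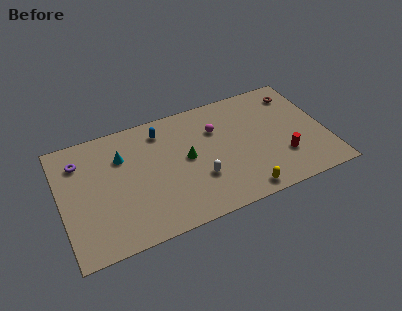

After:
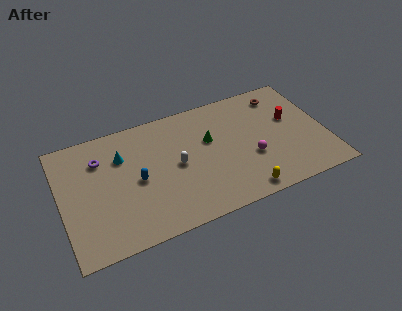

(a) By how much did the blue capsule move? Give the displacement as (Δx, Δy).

(-1.9, -3.3)

The blue capsule was at about (6.8, 7.8) and moved to about (4.9, 4.5).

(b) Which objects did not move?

the yellow capsule and the cyan cone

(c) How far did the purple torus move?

1.3

The purple torus was near (1.4, 7.3) before and (2.7, 7.0) after, so it travelled √(1.3² + 0.3²) ≈ 1.3 units.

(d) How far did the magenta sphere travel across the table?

3.7

The magenta sphere moved from about (10.3, 6.6) to (12.3, 3.5), a distance of √(2.0² + 3.1²) ≈ 3.7.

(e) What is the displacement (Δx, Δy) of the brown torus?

(-1.0, 0.2)

The brown torus was at about (15.8, 7.7) and moved to about (14.8, 7.9).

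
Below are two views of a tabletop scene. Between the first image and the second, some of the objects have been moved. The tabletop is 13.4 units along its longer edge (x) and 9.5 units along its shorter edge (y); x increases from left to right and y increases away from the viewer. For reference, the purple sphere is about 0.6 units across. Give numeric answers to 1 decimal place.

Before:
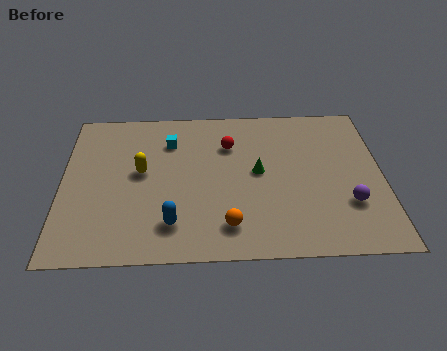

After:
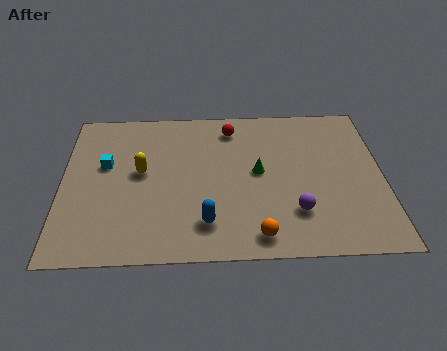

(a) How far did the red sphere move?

1.1

The red sphere was near (7.0, 6.8) before and (7.1, 7.9) after, so it travelled √(0.1² + 1.1²) ≈ 1.1 units.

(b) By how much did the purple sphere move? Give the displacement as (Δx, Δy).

(-2.2, -0.4)

The purple sphere was at about (11.9, 2.9) and moved to about (9.7, 2.5).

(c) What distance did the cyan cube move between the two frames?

3.0

The cyan cube was near (4.5, 7.1) before and (1.8, 5.7) after, so it travelled √(2.7² + 1.4²) ≈ 3.0 units.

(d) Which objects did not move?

the yellow capsule and the green cone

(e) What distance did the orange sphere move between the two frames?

1.3

From (6.9, 1.8) to (8.1, 1.2), the orange sphere covered √(1.2² + 0.6²) ≈ 1.3 units.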